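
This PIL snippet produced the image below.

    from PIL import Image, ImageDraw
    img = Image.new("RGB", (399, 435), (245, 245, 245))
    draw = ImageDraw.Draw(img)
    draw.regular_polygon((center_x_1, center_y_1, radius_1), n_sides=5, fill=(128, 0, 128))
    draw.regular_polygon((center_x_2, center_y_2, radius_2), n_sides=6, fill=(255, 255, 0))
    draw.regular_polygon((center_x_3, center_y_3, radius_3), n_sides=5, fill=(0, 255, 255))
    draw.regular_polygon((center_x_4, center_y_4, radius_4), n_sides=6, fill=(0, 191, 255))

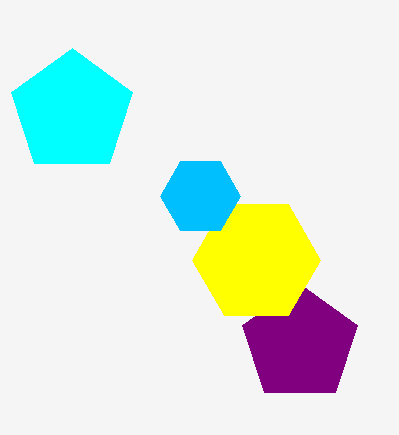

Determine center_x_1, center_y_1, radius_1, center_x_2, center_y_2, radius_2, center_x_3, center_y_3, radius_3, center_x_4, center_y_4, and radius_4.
center_x_1 = 300; center_y_1 = 344; radius_1 = 60; center_x_2 = 256; center_y_2 = 260; radius_2 = 64; center_x_3 = 72; center_y_3 = 112; radius_3 = 64; center_x_4 = 200; center_y_4 = 196; radius_4 = 40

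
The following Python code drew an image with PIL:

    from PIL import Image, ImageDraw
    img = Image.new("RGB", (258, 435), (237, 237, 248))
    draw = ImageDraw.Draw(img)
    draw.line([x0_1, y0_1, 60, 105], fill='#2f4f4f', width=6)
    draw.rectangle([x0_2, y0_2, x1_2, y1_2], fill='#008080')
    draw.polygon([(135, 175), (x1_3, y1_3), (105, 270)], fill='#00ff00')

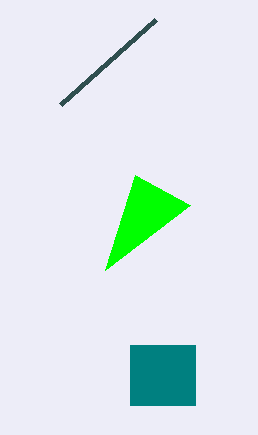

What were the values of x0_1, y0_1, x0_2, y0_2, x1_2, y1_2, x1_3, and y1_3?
x0_1 = 155
y0_1 = 20
x0_2 = 130
y0_2 = 345
x1_2 = 195
y1_2 = 405
x1_3 = 190
y1_3 = 205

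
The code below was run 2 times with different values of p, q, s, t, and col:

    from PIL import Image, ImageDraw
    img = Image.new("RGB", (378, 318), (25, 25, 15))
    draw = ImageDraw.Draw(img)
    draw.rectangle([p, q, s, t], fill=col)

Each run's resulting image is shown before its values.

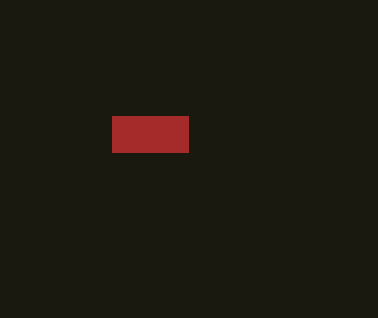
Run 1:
p = 112, q = 116, s = 188, t = 152, col = 'brown'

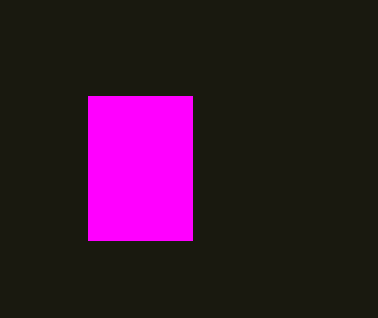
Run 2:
p = 88
q = 96
s = 192
t = 240
col = 'magenta'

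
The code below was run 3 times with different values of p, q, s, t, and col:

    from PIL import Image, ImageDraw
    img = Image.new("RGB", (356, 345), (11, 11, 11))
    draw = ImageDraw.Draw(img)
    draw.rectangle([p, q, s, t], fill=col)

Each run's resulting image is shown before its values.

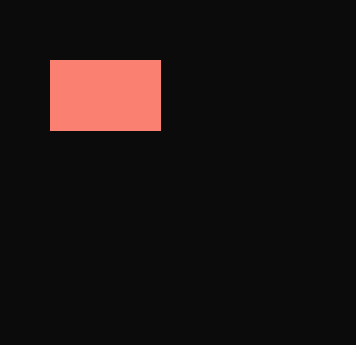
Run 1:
p = 50; q = 60; s = 160; t = 130; col = 'salmon'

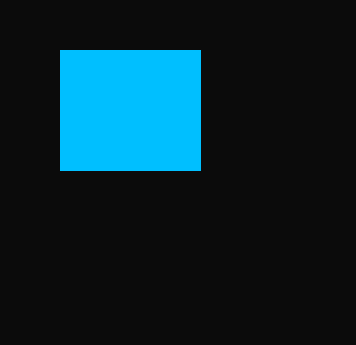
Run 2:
p = 60
q = 50
s = 200
t = 170
col = 'deepskyblue'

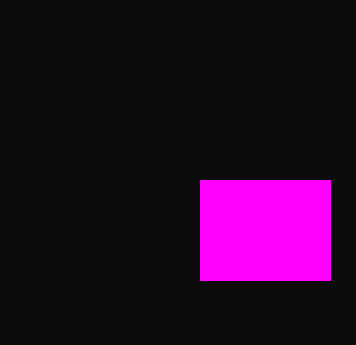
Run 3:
p = 200
q = 180
s = 330
t = 280
col = 'magenta'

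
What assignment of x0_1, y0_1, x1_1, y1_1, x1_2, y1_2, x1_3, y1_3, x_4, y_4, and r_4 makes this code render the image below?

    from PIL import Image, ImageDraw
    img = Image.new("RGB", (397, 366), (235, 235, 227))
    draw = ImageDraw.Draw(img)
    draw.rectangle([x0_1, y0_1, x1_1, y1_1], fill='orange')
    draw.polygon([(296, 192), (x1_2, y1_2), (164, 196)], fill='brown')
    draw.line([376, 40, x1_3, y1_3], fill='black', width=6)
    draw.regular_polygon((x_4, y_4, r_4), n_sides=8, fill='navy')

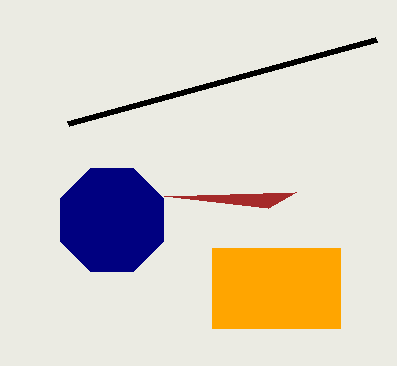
x0_1 = 212
y0_1 = 248
x1_1 = 340
y1_1 = 328
x1_2 = 268
y1_2 = 208
x1_3 = 68
y1_3 = 124
x_4 = 112
y_4 = 220
r_4 = 56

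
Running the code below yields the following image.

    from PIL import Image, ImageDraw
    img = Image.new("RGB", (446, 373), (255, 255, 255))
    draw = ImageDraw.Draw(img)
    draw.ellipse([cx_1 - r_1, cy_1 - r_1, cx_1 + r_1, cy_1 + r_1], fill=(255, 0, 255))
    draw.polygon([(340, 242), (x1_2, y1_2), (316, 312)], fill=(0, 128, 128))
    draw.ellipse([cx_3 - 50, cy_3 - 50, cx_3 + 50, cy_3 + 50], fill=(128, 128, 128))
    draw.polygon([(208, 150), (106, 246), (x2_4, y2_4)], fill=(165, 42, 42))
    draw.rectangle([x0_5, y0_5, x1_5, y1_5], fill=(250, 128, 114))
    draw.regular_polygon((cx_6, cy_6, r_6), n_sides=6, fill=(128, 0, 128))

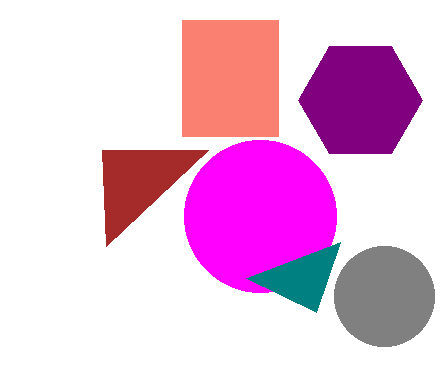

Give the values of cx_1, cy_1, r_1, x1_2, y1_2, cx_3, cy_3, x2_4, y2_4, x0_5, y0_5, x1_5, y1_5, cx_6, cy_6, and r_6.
cx_1 = 260, cy_1 = 216, r_1 = 76, x1_2 = 246, y1_2 = 278, cx_3 = 384, cy_3 = 296, x2_4 = 102, y2_4 = 150, x0_5 = 182, y0_5 = 20, x1_5 = 278, y1_5 = 136, cx_6 = 360, cy_6 = 100, r_6 = 62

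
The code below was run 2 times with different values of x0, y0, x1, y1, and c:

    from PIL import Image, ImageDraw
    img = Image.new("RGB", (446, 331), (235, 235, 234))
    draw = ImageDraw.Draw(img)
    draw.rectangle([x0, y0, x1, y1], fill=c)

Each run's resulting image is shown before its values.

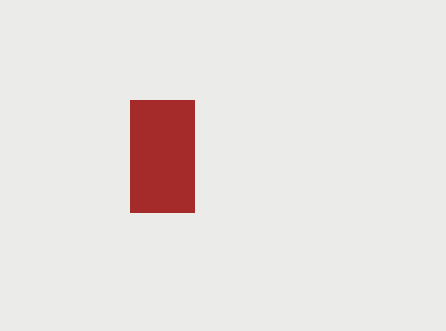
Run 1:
x0 = 130, y0 = 100, x1 = 194, y1 = 212, c = 'brown'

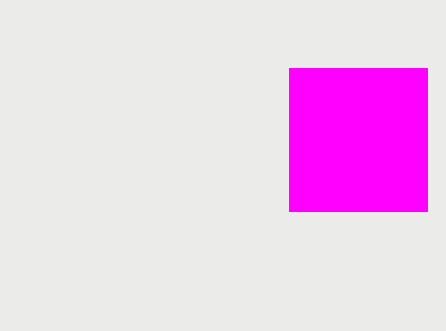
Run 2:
x0 = 289
y0 = 68
x1 = 427
y1 = 211
c = 'magenta'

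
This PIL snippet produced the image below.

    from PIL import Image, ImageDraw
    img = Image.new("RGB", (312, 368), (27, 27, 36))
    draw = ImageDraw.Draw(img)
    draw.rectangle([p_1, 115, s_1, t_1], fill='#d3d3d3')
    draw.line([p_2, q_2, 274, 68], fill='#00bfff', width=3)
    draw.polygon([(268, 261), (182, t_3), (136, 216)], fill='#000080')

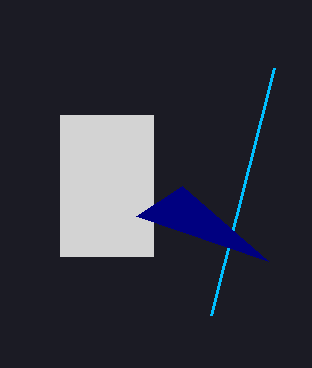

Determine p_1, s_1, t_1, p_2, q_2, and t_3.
p_1 = 60; s_1 = 153; t_1 = 256; p_2 = 211; q_2 = 315; t_3 = 186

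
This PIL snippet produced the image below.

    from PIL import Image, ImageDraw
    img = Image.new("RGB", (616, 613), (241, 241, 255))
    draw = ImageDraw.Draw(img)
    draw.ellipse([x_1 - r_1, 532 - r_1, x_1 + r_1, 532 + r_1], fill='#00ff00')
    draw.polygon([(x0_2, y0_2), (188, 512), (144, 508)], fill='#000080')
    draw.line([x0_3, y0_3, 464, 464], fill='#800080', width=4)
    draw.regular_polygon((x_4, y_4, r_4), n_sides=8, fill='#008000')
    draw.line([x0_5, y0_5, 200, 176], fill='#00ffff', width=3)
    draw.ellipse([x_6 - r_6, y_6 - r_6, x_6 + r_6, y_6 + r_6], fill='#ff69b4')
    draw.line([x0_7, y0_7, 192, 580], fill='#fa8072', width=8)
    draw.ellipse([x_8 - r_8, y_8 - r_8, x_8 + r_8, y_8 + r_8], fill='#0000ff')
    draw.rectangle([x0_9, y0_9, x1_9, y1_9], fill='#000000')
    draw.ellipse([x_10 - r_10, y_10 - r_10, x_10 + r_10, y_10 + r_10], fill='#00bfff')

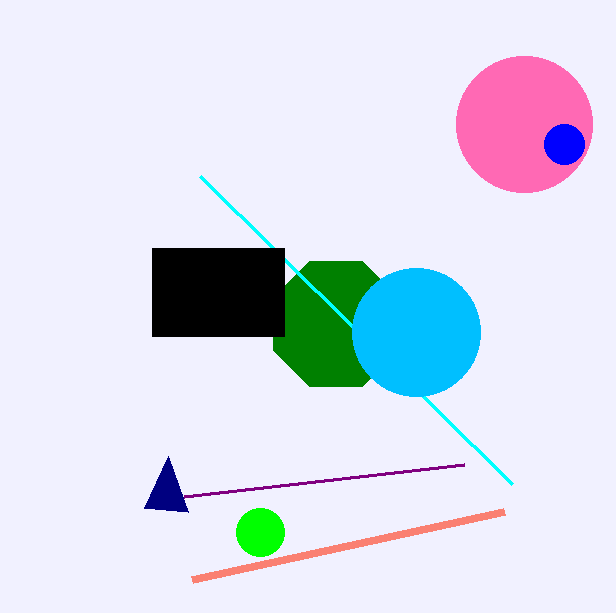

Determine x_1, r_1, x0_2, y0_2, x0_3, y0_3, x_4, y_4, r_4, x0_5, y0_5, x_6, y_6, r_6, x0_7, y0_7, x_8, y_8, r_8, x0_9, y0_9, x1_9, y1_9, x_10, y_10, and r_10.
x_1 = 260
r_1 = 24
x0_2 = 168
y0_2 = 456
x0_3 = 184
y0_3 = 496
x_4 = 336
y_4 = 324
r_4 = 68
x0_5 = 512
y0_5 = 484
x_6 = 524
y_6 = 124
r_6 = 68
x0_7 = 504
y0_7 = 512
x_8 = 564
y_8 = 144
r_8 = 20
x0_9 = 152
y0_9 = 248
x1_9 = 284
y1_9 = 336
x_10 = 416
y_10 = 332
r_10 = 64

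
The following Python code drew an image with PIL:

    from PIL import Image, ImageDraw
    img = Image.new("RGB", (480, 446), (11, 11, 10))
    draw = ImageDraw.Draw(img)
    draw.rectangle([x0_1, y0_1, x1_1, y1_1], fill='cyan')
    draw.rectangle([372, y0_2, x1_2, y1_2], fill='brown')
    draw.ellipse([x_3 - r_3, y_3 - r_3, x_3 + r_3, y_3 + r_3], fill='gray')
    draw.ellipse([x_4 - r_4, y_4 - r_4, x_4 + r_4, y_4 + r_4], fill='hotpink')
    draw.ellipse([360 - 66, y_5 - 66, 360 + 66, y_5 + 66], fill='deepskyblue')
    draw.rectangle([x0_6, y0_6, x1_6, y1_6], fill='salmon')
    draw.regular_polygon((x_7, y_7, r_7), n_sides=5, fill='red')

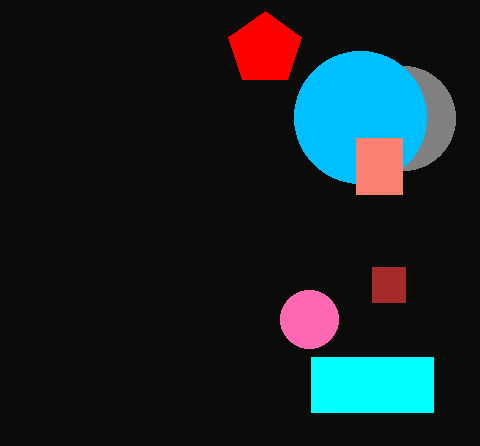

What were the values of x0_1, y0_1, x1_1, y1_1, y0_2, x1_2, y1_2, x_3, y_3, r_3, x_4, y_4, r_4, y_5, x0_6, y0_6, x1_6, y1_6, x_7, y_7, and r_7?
x0_1 = 311, y0_1 = 357, x1_1 = 433, y1_1 = 412, y0_2 = 267, x1_2 = 405, y1_2 = 302, x_3 = 403, y_3 = 118, r_3 = 52, x_4 = 309, y_4 = 319, r_4 = 29, y_5 = 117, x0_6 = 356, y0_6 = 138, x1_6 = 402, y1_6 = 194, x_7 = 265, y_7 = 49, r_7 = 38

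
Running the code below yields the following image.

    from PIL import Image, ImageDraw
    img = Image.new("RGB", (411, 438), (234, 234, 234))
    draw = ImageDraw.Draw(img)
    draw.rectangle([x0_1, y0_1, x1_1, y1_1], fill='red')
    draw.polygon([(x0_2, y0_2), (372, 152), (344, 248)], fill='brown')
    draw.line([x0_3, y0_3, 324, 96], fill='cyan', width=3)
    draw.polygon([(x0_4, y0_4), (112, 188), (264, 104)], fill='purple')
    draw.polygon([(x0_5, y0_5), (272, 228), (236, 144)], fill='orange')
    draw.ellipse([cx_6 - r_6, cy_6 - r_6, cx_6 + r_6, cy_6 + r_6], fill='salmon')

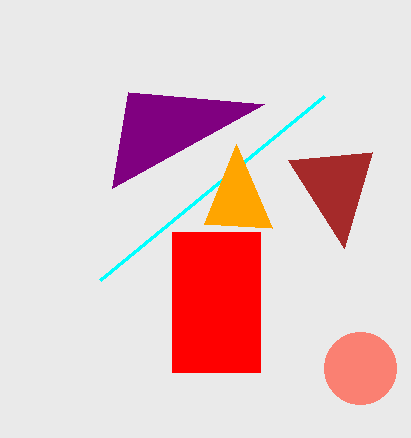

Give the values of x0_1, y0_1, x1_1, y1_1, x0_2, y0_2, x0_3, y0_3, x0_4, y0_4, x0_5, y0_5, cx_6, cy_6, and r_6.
x0_1 = 172
y0_1 = 232
x1_1 = 260
y1_1 = 372
x0_2 = 288
y0_2 = 160
x0_3 = 100
y0_3 = 280
x0_4 = 128
y0_4 = 92
x0_5 = 204
y0_5 = 224
cx_6 = 360
cy_6 = 368
r_6 = 36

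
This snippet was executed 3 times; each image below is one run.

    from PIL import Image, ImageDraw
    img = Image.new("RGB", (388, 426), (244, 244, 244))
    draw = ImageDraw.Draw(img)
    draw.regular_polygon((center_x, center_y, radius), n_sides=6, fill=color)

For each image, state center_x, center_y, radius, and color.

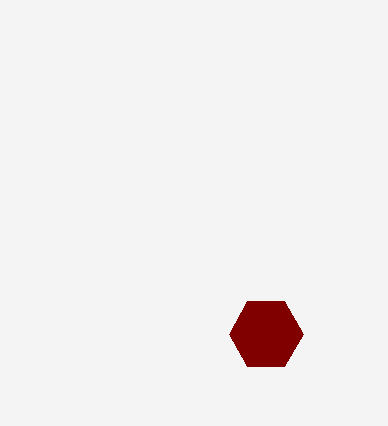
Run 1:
center_x = 266; center_y = 334; radius = 37; color = 'maroon'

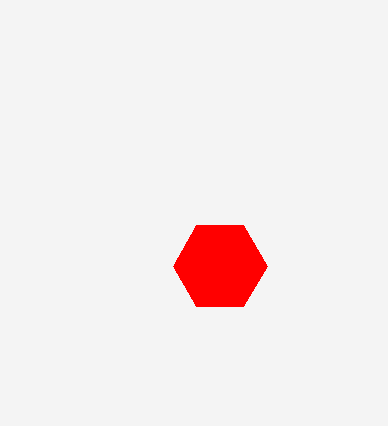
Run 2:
center_x = 220; center_y = 266; radius = 47; color = 'red'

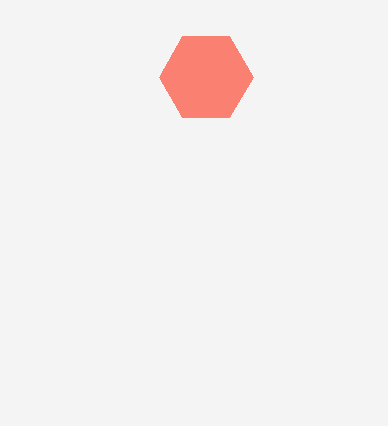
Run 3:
center_x = 206
center_y = 77
radius = 47
color = 'salmon'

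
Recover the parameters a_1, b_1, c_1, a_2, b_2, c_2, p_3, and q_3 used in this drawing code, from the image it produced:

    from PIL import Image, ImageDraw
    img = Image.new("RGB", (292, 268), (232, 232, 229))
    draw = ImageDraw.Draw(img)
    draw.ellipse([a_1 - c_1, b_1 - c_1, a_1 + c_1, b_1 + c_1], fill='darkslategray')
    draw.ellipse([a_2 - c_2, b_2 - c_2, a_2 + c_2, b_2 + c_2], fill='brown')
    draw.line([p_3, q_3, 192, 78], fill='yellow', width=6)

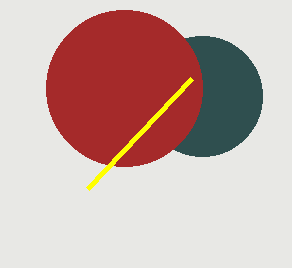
a_1 = 202, b_1 = 96, c_1 = 60, a_2 = 124, b_2 = 88, c_2 = 78, p_3 = 88, q_3 = 188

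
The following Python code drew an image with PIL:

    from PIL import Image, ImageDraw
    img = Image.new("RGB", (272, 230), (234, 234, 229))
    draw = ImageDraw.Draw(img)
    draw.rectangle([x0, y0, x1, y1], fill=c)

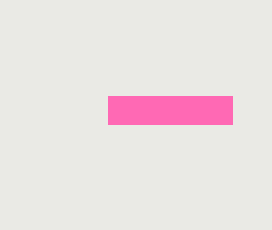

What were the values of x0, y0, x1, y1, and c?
x0 = 108; y0 = 96; x1 = 232; y1 = 124; c = 'hotpink'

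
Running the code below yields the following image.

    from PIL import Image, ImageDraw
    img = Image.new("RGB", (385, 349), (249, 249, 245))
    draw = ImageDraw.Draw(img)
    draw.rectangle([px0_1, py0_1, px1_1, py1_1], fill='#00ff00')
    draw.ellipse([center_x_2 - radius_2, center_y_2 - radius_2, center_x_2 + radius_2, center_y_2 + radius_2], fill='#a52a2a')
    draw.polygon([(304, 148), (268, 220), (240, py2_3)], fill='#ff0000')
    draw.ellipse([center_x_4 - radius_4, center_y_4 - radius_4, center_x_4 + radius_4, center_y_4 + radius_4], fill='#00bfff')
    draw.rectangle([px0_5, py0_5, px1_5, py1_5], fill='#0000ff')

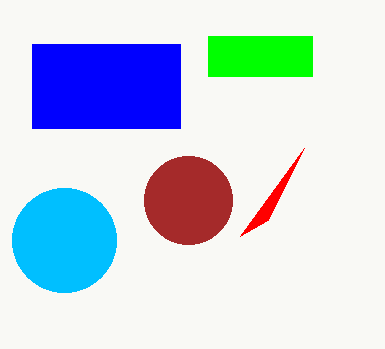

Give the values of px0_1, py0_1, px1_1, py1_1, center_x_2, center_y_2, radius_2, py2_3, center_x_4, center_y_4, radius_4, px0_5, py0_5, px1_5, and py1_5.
px0_1 = 208, py0_1 = 36, px1_1 = 312, py1_1 = 76, center_x_2 = 188, center_y_2 = 200, radius_2 = 44, py2_3 = 236, center_x_4 = 64, center_y_4 = 240, radius_4 = 52, px0_5 = 32, py0_5 = 44, px1_5 = 180, py1_5 = 128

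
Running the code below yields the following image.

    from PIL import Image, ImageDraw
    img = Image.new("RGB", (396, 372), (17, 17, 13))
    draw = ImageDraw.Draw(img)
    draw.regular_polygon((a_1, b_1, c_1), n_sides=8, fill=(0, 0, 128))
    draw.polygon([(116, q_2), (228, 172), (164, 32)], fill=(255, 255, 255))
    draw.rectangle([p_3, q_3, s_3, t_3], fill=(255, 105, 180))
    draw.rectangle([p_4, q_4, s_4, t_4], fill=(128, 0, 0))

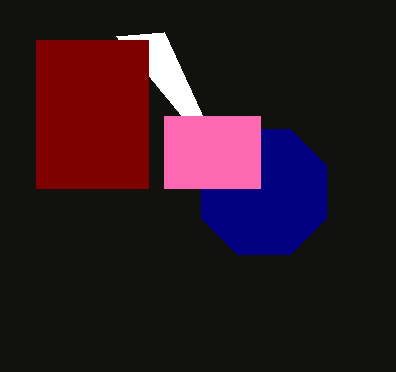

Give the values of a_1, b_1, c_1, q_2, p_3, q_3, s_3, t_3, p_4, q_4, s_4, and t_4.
a_1 = 264; b_1 = 192; c_1 = 68; q_2 = 36; p_3 = 164; q_3 = 116; s_3 = 260; t_3 = 188; p_4 = 36; q_4 = 40; s_4 = 148; t_4 = 188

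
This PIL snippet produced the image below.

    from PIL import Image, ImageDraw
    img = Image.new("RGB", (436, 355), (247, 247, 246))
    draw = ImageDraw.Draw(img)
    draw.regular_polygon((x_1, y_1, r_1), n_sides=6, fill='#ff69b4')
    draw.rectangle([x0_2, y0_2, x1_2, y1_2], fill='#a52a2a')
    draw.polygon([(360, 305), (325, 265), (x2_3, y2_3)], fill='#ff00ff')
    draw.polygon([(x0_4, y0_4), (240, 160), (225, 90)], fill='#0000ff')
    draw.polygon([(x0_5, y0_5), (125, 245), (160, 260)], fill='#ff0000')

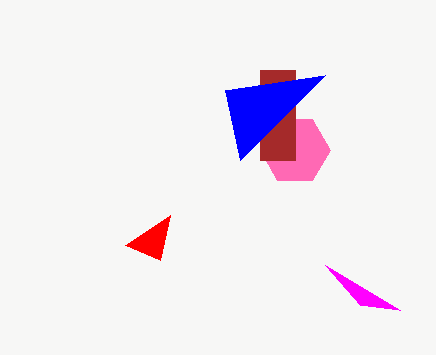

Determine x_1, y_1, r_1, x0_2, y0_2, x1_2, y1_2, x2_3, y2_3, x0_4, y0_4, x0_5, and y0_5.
x_1 = 295
y_1 = 150
r_1 = 35
x0_2 = 260
y0_2 = 70
x1_2 = 295
y1_2 = 160
x2_3 = 400
y2_3 = 310
x0_4 = 325
y0_4 = 75
x0_5 = 170
y0_5 = 215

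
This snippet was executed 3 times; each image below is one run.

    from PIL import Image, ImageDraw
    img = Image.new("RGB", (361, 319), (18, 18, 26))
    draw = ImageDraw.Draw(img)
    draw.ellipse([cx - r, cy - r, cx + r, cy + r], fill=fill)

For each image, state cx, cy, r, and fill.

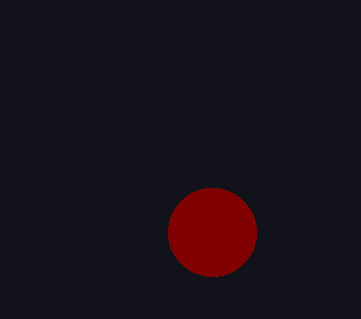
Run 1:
cx = 212
cy = 232
r = 44
fill = 'maroon'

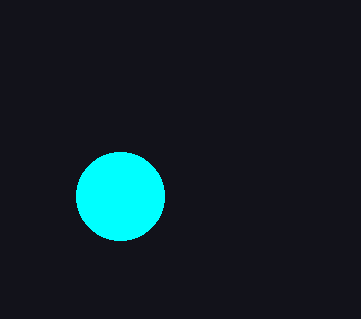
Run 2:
cx = 120
cy = 196
r = 44
fill = 'cyan'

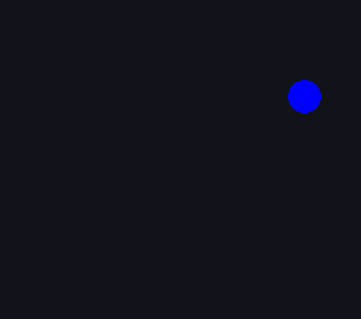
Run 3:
cx = 304, cy = 96, r = 16, fill = 'blue'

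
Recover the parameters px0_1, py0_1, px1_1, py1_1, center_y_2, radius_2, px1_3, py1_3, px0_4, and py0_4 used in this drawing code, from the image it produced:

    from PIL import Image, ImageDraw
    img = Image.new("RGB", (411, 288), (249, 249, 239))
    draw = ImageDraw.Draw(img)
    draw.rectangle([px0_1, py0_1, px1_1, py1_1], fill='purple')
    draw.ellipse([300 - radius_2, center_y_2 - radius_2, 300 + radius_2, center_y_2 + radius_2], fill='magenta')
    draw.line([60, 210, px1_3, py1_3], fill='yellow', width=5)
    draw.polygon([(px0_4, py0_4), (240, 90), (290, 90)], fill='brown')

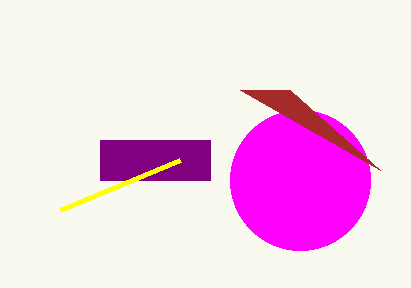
px0_1 = 100; py0_1 = 140; px1_1 = 210; py1_1 = 180; center_y_2 = 180; radius_2 = 70; px1_3 = 180; py1_3 = 160; px0_4 = 380; py0_4 = 170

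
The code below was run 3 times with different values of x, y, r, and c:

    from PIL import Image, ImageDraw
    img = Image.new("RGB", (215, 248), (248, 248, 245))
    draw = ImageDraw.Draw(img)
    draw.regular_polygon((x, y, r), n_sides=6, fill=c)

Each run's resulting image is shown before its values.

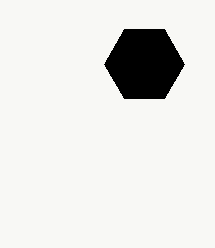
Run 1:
x = 144
y = 64
r = 40
c = 'black'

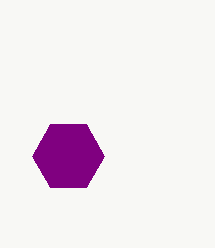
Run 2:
x = 68
y = 156
r = 36
c = 'purple'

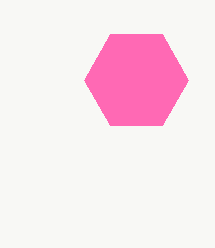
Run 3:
x = 136
y = 80
r = 52
c = 'hotpink'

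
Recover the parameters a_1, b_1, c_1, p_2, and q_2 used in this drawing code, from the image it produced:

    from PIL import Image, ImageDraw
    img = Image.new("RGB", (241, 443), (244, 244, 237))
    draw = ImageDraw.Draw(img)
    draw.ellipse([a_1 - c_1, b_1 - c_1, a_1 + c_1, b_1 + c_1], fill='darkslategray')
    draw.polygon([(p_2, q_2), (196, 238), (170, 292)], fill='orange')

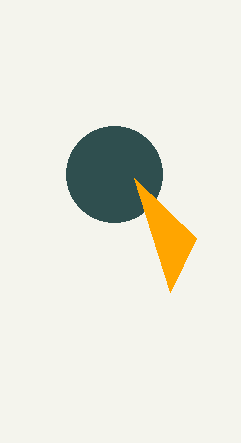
a_1 = 114
b_1 = 174
c_1 = 48
p_2 = 134
q_2 = 178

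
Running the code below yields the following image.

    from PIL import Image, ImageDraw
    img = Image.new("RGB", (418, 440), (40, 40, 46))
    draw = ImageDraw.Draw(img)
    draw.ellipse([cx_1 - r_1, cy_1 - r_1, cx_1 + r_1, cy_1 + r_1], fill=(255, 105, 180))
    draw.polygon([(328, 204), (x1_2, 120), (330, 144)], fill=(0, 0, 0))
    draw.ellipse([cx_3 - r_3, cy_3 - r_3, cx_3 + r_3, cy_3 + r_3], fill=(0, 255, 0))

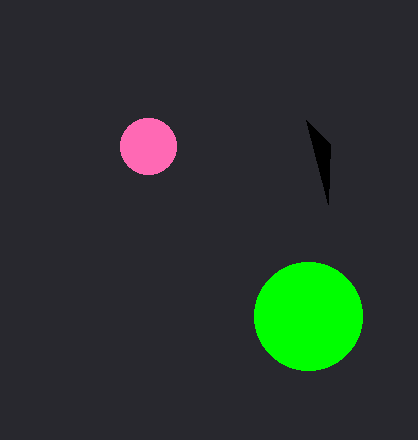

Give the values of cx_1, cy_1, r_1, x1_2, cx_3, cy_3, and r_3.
cx_1 = 148
cy_1 = 146
r_1 = 28
x1_2 = 306
cx_3 = 308
cy_3 = 316
r_3 = 54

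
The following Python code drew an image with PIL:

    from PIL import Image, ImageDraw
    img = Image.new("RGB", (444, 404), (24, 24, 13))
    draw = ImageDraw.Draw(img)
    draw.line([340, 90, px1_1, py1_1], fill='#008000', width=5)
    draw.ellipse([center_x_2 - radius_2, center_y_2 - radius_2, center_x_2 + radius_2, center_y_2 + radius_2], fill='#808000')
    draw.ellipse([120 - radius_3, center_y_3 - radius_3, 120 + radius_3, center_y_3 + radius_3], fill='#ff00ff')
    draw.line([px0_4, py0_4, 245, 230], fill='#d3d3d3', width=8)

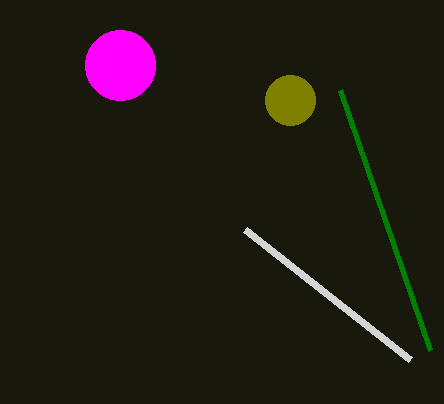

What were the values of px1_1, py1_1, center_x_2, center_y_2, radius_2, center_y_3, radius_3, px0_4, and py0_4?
px1_1 = 430, py1_1 = 350, center_x_2 = 290, center_y_2 = 100, radius_2 = 25, center_y_3 = 65, radius_3 = 35, px0_4 = 410, py0_4 = 360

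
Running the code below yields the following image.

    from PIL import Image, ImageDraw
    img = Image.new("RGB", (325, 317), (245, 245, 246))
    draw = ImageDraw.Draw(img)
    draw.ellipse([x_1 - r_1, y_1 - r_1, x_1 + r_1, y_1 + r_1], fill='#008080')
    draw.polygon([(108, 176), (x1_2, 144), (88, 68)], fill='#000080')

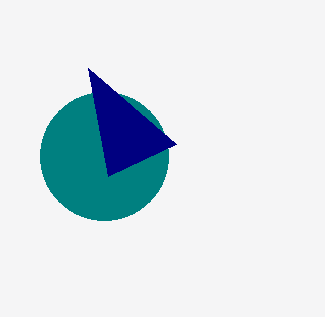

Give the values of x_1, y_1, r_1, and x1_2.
x_1 = 104; y_1 = 156; r_1 = 64; x1_2 = 176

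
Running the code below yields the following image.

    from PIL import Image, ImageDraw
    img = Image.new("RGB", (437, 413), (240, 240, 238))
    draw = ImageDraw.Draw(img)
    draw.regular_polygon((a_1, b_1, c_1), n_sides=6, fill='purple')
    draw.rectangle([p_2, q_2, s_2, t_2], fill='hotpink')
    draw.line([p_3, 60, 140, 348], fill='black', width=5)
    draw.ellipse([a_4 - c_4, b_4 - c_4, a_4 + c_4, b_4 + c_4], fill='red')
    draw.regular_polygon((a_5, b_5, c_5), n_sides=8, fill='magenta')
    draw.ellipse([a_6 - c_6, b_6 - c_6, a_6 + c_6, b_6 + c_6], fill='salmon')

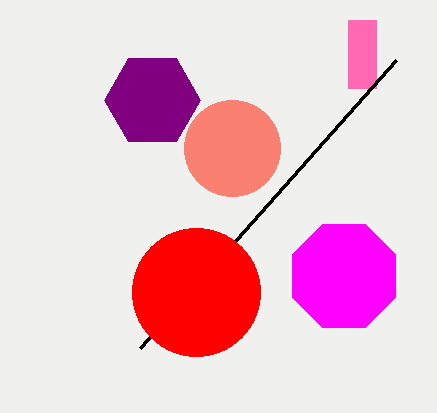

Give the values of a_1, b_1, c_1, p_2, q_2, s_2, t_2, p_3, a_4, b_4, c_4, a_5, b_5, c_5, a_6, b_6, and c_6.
a_1 = 152; b_1 = 100; c_1 = 48; p_2 = 348; q_2 = 20; s_2 = 376; t_2 = 88; p_3 = 396; a_4 = 196; b_4 = 292; c_4 = 64; a_5 = 344; b_5 = 276; c_5 = 56; a_6 = 232; b_6 = 148; c_6 = 48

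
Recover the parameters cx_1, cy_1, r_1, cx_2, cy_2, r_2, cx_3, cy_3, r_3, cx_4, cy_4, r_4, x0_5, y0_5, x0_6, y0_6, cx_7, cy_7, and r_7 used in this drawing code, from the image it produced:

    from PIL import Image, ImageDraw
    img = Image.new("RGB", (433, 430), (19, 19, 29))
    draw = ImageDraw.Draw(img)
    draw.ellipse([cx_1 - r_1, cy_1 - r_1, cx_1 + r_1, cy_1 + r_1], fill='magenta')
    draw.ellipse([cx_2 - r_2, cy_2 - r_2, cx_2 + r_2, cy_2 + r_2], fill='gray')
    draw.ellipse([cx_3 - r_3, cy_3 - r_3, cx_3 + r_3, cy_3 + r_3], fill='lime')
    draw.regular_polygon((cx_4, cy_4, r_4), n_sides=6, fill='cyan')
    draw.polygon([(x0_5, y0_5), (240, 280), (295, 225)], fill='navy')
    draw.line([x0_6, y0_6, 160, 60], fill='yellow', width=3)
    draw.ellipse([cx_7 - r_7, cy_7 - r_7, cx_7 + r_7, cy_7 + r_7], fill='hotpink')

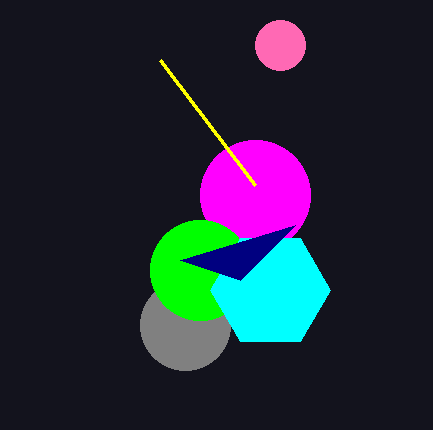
cx_1 = 255
cy_1 = 195
r_1 = 55
cx_2 = 185
cy_2 = 325
r_2 = 45
cx_3 = 200
cy_3 = 270
r_3 = 50
cx_4 = 270
cy_4 = 290
r_4 = 60
x0_5 = 180
y0_5 = 260
x0_6 = 255
y0_6 = 185
cx_7 = 280
cy_7 = 45
r_7 = 25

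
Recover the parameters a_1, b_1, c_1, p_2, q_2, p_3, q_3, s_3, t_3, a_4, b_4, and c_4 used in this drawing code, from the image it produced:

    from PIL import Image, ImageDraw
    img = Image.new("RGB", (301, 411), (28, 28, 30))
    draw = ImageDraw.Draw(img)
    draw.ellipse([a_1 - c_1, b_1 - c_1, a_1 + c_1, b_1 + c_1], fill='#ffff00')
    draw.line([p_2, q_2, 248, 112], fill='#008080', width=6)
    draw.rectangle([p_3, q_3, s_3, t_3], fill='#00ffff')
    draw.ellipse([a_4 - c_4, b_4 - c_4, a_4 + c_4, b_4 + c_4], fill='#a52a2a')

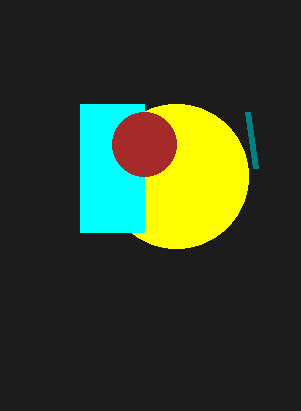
a_1 = 176, b_1 = 176, c_1 = 72, p_2 = 256, q_2 = 168, p_3 = 80, q_3 = 104, s_3 = 144, t_3 = 232, a_4 = 144, b_4 = 144, c_4 = 32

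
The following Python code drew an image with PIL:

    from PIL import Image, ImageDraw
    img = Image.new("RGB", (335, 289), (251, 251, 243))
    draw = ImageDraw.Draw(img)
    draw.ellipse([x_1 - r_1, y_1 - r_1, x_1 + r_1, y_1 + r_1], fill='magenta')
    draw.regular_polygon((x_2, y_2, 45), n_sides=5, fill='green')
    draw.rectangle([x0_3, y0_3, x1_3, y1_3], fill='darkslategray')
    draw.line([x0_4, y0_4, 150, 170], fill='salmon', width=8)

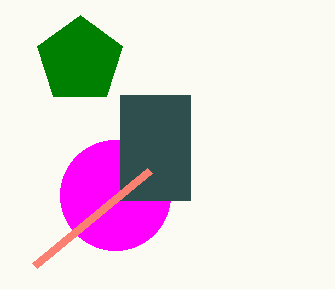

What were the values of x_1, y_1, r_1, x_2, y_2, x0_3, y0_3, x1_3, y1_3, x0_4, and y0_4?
x_1 = 115
y_1 = 195
r_1 = 55
x_2 = 80
y_2 = 60
x0_3 = 120
y0_3 = 95
x1_3 = 190
y1_3 = 200
x0_4 = 35
y0_4 = 265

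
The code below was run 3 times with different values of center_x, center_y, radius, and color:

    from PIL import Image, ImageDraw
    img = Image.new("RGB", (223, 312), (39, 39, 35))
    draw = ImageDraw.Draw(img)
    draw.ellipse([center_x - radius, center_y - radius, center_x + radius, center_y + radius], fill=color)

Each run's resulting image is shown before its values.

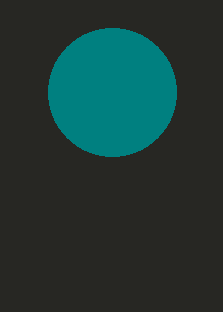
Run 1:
center_x = 112, center_y = 92, radius = 64, color = 'teal'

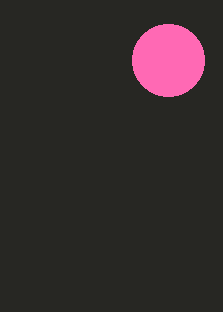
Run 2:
center_x = 168
center_y = 60
radius = 36
color = 'hotpink'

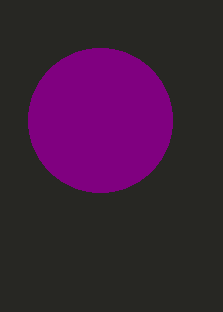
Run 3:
center_x = 100; center_y = 120; radius = 72; color = 'purple'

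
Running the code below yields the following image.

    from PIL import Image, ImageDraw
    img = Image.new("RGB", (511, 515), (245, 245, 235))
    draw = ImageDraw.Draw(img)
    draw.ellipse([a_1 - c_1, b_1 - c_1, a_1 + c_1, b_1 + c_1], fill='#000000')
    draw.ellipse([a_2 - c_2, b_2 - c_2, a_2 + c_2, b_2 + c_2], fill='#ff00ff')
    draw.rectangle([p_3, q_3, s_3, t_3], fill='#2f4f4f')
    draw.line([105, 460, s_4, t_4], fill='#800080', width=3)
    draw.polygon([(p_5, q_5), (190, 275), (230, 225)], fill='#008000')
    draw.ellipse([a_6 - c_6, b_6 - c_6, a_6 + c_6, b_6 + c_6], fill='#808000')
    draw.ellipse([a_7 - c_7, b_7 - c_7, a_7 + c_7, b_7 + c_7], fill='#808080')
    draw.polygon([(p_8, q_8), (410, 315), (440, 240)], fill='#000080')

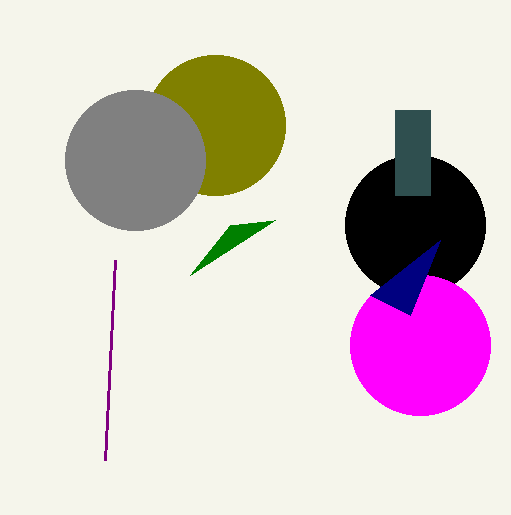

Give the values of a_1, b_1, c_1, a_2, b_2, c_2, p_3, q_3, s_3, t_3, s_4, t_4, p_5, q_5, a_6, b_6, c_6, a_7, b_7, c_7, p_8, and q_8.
a_1 = 415
b_1 = 225
c_1 = 70
a_2 = 420
b_2 = 345
c_2 = 70
p_3 = 395
q_3 = 110
s_3 = 430
t_3 = 195
s_4 = 115
t_4 = 260
p_5 = 275
q_5 = 220
a_6 = 215
b_6 = 125
c_6 = 70
a_7 = 135
b_7 = 160
c_7 = 70
p_8 = 370
q_8 = 295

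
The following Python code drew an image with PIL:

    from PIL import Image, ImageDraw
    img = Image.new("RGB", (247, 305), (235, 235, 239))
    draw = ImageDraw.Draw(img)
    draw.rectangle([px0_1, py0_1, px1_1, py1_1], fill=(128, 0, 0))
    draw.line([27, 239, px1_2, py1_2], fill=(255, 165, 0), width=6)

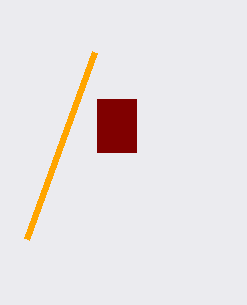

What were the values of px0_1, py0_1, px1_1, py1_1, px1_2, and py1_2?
px0_1 = 97
py0_1 = 99
px1_1 = 136
py1_1 = 152
px1_2 = 95
py1_2 = 52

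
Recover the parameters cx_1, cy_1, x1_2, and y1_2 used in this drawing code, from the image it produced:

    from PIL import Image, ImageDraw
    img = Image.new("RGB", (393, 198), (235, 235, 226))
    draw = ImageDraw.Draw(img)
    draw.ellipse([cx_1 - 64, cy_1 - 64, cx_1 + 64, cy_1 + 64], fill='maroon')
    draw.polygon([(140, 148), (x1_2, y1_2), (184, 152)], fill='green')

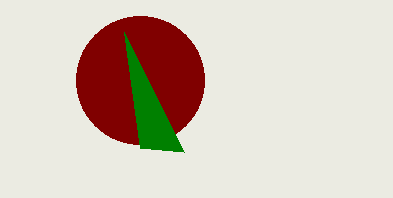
cx_1 = 140
cy_1 = 80
x1_2 = 124
y1_2 = 32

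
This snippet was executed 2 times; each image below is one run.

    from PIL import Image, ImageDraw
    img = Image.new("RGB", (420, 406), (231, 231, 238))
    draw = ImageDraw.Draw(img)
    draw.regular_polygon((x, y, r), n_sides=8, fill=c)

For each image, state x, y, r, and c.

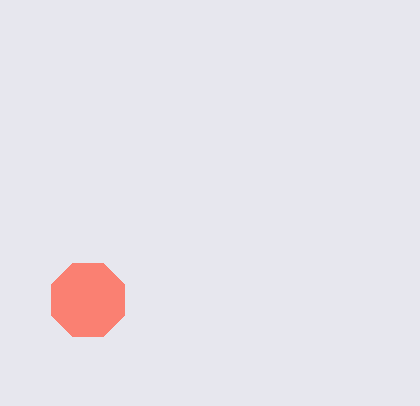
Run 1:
x = 88
y = 300
r = 40
c = 'salmon'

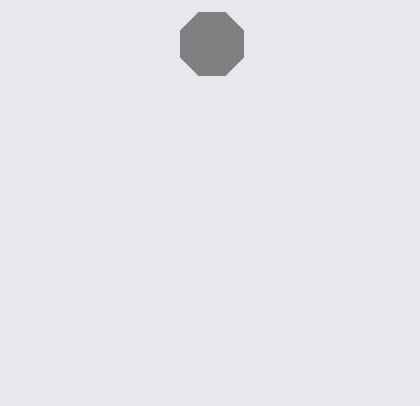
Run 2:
x = 212, y = 44, r = 34, c = 'gray'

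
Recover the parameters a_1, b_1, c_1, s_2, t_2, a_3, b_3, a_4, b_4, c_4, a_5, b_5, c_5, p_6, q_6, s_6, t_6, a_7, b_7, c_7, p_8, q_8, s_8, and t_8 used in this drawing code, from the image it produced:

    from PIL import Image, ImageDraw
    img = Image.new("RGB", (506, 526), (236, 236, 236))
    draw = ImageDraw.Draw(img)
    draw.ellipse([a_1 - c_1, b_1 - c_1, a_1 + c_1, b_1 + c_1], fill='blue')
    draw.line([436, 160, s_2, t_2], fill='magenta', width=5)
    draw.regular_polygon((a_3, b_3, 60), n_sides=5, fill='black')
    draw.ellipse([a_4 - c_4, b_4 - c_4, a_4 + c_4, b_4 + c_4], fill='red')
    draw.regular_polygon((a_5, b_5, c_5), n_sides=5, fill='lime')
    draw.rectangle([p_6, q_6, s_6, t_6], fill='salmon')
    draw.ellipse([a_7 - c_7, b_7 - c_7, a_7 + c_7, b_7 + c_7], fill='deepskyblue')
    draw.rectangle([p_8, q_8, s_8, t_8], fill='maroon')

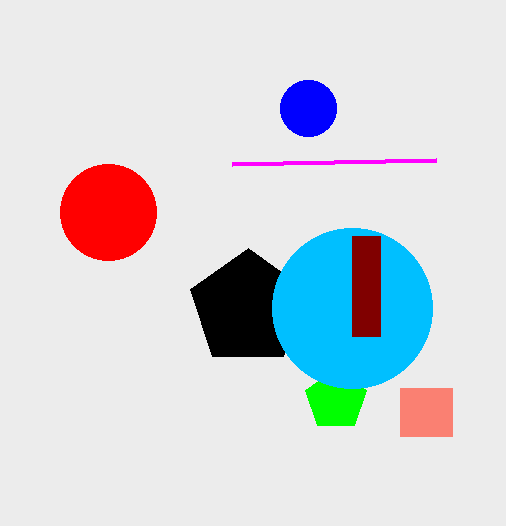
a_1 = 308; b_1 = 108; c_1 = 28; s_2 = 232; t_2 = 164; a_3 = 248; b_3 = 308; a_4 = 108; b_4 = 212; c_4 = 48; a_5 = 336; b_5 = 400; c_5 = 32; p_6 = 400; q_6 = 388; s_6 = 452; t_6 = 436; a_7 = 352; b_7 = 308; c_7 = 80; p_8 = 352; q_8 = 236; s_8 = 380; t_8 = 336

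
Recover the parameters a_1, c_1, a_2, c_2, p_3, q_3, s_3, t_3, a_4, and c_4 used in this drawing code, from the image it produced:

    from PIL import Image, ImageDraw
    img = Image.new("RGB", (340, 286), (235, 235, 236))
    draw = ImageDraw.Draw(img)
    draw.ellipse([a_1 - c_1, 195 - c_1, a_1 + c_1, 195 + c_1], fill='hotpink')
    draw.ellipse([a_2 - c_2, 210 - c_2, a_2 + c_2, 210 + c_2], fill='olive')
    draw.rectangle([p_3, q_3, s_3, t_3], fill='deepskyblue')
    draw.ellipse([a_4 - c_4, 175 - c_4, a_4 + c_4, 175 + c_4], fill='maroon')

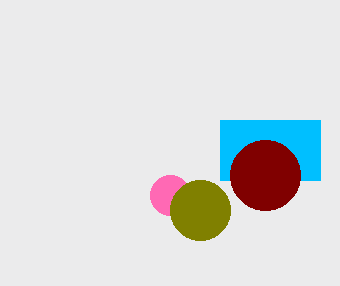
a_1 = 170, c_1 = 20, a_2 = 200, c_2 = 30, p_3 = 220, q_3 = 120, s_3 = 320, t_3 = 180, a_4 = 265, c_4 = 35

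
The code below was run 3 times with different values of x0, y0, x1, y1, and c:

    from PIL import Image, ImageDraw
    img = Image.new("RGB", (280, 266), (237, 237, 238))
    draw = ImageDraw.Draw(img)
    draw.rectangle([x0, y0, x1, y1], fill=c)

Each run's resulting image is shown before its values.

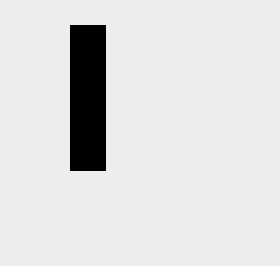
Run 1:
x0 = 70, y0 = 25, x1 = 105, y1 = 170, c = 'black'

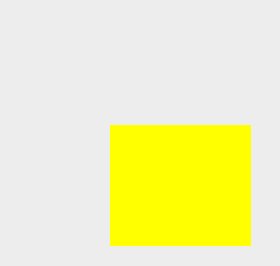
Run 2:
x0 = 110; y0 = 125; x1 = 250; y1 = 245; c = 'yellow'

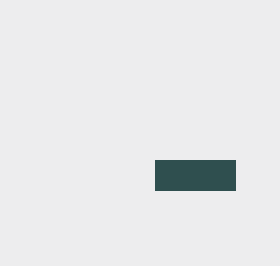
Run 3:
x0 = 155; y0 = 160; x1 = 235; y1 = 190; c = 'darkslategray'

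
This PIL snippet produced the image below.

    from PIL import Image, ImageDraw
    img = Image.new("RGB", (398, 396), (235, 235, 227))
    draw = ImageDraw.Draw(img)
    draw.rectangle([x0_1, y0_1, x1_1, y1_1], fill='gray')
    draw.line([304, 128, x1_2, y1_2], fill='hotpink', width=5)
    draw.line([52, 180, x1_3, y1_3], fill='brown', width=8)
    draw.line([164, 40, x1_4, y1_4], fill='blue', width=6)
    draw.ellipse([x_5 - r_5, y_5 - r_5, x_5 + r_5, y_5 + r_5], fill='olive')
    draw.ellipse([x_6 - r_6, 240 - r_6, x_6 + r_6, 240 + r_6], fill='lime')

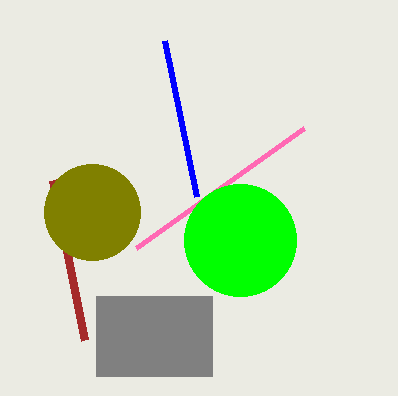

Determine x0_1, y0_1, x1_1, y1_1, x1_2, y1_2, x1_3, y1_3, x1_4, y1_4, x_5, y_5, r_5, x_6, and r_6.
x0_1 = 96
y0_1 = 296
x1_1 = 212
y1_1 = 376
x1_2 = 136
y1_2 = 248
x1_3 = 84
y1_3 = 340
x1_4 = 196
y1_4 = 196
x_5 = 92
y_5 = 212
r_5 = 48
x_6 = 240
r_6 = 56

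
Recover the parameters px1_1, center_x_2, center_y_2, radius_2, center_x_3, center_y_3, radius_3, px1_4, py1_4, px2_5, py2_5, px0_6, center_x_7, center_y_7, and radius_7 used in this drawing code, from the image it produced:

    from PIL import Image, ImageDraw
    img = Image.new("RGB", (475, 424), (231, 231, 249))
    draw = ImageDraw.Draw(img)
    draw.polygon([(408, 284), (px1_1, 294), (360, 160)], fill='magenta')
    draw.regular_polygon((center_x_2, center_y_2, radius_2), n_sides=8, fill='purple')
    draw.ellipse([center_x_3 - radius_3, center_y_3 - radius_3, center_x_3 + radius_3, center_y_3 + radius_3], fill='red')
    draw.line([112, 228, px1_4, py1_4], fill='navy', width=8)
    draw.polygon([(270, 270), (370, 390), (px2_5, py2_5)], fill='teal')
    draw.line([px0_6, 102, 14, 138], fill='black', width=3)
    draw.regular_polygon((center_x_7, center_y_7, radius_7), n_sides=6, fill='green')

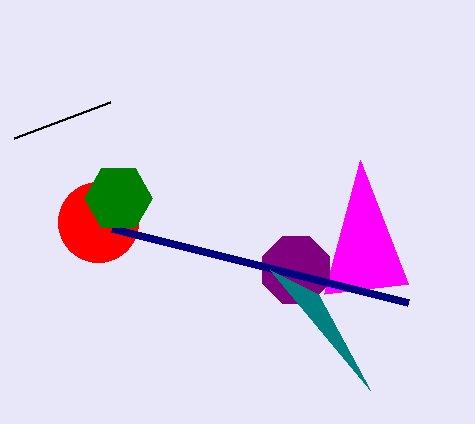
px1_1 = 324
center_x_2 = 296
center_y_2 = 270
radius_2 = 36
center_x_3 = 98
center_y_3 = 222
radius_3 = 40
px1_4 = 408
py1_4 = 302
px2_5 = 318
py2_5 = 294
px0_6 = 110
center_x_7 = 118
center_y_7 = 198
radius_7 = 34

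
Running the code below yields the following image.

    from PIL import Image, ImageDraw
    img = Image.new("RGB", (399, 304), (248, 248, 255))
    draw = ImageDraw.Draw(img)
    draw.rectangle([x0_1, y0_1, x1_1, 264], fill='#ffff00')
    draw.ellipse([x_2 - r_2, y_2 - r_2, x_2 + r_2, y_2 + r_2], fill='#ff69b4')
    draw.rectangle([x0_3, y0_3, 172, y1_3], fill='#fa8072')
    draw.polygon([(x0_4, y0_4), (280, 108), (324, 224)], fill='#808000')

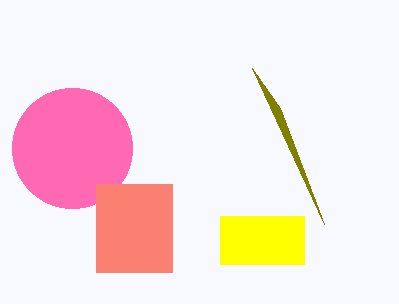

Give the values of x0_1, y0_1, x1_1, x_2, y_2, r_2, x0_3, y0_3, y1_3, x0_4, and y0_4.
x0_1 = 220, y0_1 = 216, x1_1 = 304, x_2 = 72, y_2 = 148, r_2 = 60, x0_3 = 96, y0_3 = 184, y1_3 = 272, x0_4 = 252, y0_4 = 68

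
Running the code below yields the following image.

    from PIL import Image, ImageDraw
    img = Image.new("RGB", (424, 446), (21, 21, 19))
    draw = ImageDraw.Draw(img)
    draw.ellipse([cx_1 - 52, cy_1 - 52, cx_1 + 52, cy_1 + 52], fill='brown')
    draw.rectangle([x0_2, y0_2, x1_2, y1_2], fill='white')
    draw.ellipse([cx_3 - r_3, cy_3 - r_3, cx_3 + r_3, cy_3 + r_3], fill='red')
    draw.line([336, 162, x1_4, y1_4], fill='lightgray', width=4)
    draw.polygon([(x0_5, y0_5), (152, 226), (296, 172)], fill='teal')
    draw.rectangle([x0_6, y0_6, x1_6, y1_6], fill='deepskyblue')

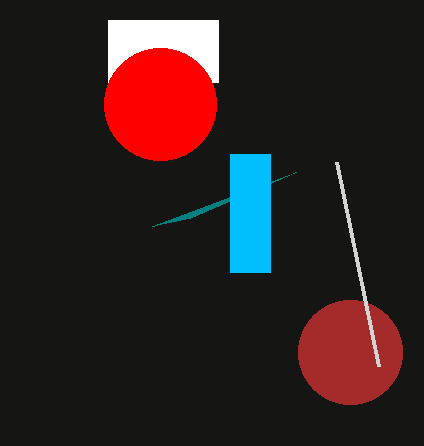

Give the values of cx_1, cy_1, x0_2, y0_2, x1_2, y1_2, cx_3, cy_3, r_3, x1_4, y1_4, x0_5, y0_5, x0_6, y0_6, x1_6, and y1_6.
cx_1 = 350, cy_1 = 352, x0_2 = 108, y0_2 = 20, x1_2 = 218, y1_2 = 82, cx_3 = 160, cy_3 = 104, r_3 = 56, x1_4 = 378, y1_4 = 366, x0_5 = 190, y0_5 = 218, x0_6 = 230, y0_6 = 154, x1_6 = 270, y1_6 = 272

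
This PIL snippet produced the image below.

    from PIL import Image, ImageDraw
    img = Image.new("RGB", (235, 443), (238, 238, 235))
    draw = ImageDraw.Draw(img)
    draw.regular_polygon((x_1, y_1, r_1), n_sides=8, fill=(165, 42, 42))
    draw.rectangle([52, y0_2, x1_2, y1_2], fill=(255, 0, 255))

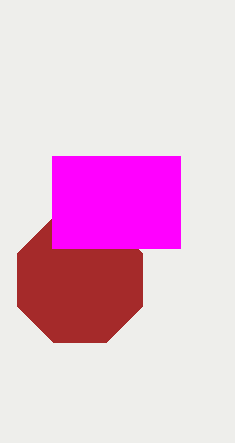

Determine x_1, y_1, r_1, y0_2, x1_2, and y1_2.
x_1 = 80, y_1 = 280, r_1 = 68, y0_2 = 156, x1_2 = 180, y1_2 = 248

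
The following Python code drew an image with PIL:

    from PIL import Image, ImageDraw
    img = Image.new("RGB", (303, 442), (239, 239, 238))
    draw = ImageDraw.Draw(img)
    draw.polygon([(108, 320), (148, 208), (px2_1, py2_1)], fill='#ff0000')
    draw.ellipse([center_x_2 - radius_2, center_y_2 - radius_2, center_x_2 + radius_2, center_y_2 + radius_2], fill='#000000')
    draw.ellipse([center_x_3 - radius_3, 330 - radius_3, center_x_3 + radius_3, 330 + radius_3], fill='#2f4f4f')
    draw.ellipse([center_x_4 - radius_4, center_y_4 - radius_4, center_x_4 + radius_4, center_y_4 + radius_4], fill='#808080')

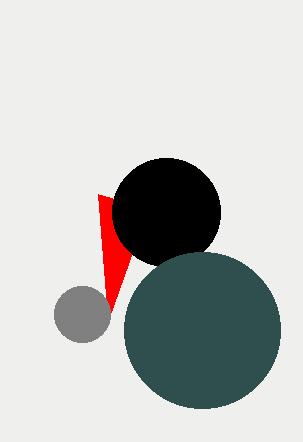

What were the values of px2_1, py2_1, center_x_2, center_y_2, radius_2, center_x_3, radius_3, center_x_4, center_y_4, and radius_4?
px2_1 = 98
py2_1 = 194
center_x_2 = 166
center_y_2 = 212
radius_2 = 54
center_x_3 = 202
radius_3 = 78
center_x_4 = 82
center_y_4 = 314
radius_4 = 28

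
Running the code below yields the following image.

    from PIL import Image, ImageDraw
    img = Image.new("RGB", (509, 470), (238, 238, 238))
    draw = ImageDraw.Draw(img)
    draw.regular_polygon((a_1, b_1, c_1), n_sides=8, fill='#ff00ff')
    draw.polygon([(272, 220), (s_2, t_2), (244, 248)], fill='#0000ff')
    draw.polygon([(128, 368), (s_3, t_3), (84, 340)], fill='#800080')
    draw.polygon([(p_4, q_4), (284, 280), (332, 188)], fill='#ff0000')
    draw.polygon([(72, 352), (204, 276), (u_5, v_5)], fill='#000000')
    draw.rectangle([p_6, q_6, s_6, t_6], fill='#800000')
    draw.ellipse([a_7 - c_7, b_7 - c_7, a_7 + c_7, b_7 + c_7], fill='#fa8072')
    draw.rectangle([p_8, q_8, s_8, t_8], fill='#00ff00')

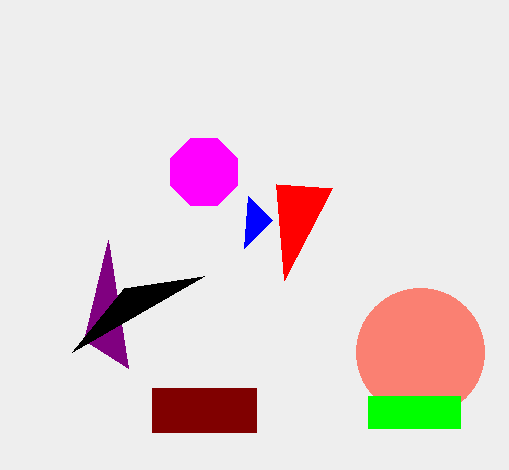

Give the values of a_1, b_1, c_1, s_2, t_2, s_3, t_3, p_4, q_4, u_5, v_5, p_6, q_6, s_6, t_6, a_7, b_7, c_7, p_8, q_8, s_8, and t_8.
a_1 = 204
b_1 = 172
c_1 = 36
s_2 = 248
t_2 = 196
s_3 = 108
t_3 = 240
p_4 = 276
q_4 = 184
u_5 = 124
v_5 = 288
p_6 = 152
q_6 = 388
s_6 = 256
t_6 = 432
a_7 = 420
b_7 = 352
c_7 = 64
p_8 = 368
q_8 = 396
s_8 = 460
t_8 = 428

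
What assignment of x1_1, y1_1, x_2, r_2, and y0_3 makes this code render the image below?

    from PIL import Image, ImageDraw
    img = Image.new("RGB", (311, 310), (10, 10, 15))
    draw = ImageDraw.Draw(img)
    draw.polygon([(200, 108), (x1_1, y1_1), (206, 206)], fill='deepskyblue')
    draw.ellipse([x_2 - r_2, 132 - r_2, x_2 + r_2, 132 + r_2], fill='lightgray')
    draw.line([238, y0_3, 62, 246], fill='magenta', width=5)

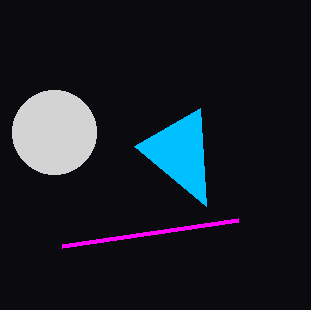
x1_1 = 134
y1_1 = 146
x_2 = 54
r_2 = 42
y0_3 = 220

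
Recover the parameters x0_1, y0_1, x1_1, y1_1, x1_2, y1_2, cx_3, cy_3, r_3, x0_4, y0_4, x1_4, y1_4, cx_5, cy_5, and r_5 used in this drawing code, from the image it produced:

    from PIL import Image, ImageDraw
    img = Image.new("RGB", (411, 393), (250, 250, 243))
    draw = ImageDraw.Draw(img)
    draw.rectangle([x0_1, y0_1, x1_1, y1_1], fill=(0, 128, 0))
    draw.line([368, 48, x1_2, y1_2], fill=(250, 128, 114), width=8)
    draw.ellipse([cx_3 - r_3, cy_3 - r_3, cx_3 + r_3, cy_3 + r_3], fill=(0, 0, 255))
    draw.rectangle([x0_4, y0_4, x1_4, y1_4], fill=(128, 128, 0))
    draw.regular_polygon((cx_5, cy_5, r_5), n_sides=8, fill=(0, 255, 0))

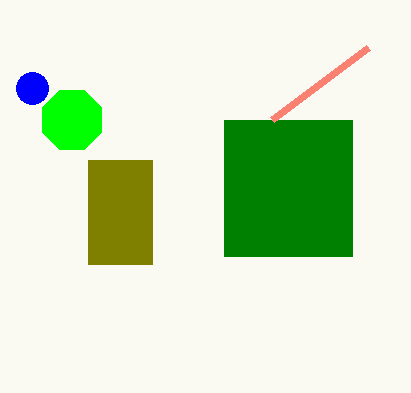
x0_1 = 224, y0_1 = 120, x1_1 = 352, y1_1 = 256, x1_2 = 272, y1_2 = 120, cx_3 = 32, cy_3 = 88, r_3 = 16, x0_4 = 88, y0_4 = 160, x1_4 = 152, y1_4 = 264, cx_5 = 72, cy_5 = 120, r_5 = 32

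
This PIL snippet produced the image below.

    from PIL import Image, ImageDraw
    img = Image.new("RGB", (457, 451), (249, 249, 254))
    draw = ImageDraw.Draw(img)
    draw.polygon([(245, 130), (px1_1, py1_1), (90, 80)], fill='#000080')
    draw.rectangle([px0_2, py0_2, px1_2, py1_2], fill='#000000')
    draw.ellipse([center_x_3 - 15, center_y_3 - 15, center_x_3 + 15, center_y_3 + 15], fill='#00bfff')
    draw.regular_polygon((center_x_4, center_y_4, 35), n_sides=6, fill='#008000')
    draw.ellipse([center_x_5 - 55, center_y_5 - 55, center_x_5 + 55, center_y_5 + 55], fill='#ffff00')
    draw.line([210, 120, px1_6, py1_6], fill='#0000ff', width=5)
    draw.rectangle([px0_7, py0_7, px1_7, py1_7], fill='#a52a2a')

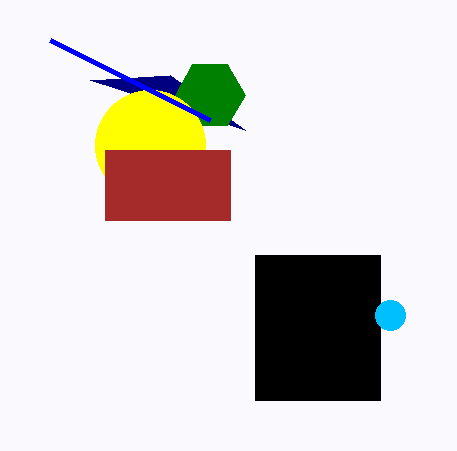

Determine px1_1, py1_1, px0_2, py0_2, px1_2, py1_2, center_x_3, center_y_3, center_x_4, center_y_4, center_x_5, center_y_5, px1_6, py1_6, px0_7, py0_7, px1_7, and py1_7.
px1_1 = 170; py1_1 = 75; px0_2 = 255; py0_2 = 255; px1_2 = 380; py1_2 = 400; center_x_3 = 390; center_y_3 = 315; center_x_4 = 210; center_y_4 = 95; center_x_5 = 150; center_y_5 = 145; px1_6 = 50; py1_6 = 40; px0_7 = 105; py0_7 = 150; px1_7 = 230; py1_7 = 220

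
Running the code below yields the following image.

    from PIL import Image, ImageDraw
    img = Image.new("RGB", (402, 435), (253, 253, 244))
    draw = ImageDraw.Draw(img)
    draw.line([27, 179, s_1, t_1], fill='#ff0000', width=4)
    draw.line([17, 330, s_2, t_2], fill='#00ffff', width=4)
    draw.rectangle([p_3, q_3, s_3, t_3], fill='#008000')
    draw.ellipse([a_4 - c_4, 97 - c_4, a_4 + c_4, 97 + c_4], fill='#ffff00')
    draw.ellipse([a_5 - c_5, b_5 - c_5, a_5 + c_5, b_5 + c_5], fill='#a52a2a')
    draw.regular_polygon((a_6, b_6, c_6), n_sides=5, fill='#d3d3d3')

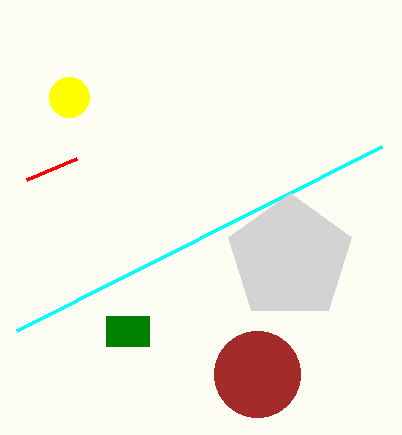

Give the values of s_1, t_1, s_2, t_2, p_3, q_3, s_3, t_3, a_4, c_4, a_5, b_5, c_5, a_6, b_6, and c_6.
s_1 = 77
t_1 = 158
s_2 = 382
t_2 = 146
p_3 = 106
q_3 = 316
s_3 = 149
t_3 = 346
a_4 = 69
c_4 = 20
a_5 = 257
b_5 = 374
c_5 = 43
a_6 = 290
b_6 = 258
c_6 = 65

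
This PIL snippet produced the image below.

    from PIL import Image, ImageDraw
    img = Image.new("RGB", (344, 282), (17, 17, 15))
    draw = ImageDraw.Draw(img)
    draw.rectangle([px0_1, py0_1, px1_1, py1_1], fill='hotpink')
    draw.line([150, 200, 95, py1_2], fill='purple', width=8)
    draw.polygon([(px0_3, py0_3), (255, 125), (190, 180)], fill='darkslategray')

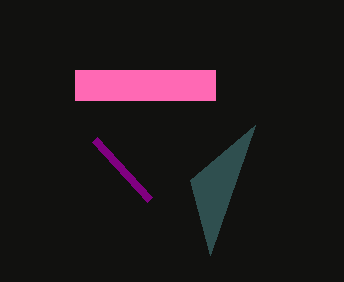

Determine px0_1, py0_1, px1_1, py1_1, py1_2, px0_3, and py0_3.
px0_1 = 75; py0_1 = 70; px1_1 = 215; py1_1 = 100; py1_2 = 140; px0_3 = 210; py0_3 = 255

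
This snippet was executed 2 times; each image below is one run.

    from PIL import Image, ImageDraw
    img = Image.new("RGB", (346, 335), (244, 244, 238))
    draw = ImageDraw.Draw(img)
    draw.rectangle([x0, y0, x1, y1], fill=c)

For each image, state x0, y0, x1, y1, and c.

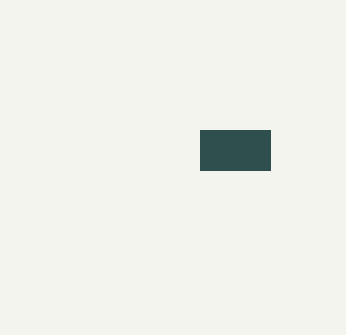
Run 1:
x0 = 200; y0 = 130; x1 = 270; y1 = 170; c = 'darkslategray'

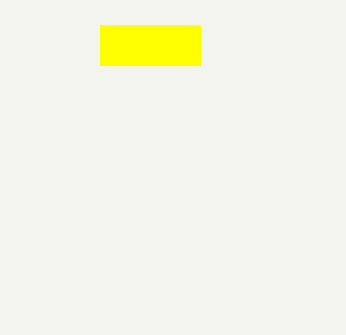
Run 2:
x0 = 100; y0 = 25; x1 = 200; y1 = 65; c = 'yellow'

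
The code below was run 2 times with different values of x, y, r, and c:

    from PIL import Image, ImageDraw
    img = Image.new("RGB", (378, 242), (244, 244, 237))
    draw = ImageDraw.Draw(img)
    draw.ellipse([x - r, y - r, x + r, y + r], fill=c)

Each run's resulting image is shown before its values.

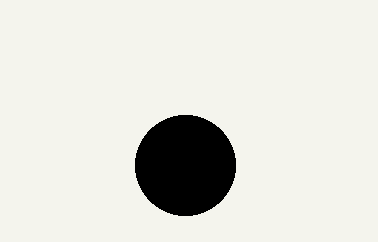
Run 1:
x = 185
y = 165
r = 50
c = 'black'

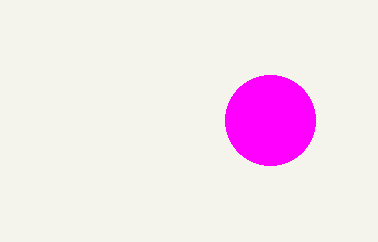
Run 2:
x = 270, y = 120, r = 45, c = 'magenta'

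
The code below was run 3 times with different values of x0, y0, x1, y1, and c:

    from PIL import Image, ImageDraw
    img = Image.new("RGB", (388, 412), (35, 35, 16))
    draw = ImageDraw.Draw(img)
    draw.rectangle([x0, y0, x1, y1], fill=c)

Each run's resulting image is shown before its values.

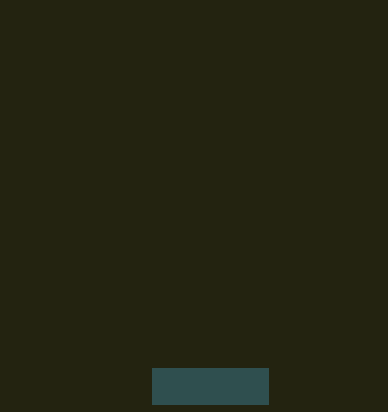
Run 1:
x0 = 152, y0 = 368, x1 = 268, y1 = 404, c = 'darkslategray'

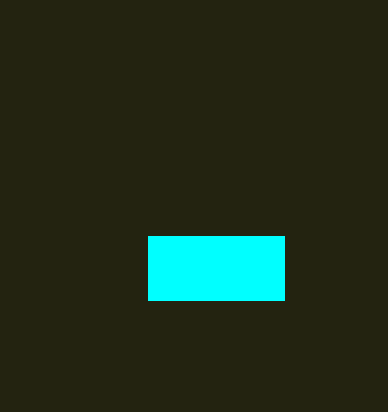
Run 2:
x0 = 148
y0 = 236
x1 = 284
y1 = 300
c = 'cyan'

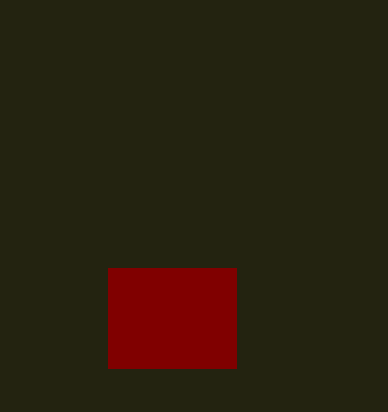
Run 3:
x0 = 108, y0 = 268, x1 = 236, y1 = 368, c = 'maroon'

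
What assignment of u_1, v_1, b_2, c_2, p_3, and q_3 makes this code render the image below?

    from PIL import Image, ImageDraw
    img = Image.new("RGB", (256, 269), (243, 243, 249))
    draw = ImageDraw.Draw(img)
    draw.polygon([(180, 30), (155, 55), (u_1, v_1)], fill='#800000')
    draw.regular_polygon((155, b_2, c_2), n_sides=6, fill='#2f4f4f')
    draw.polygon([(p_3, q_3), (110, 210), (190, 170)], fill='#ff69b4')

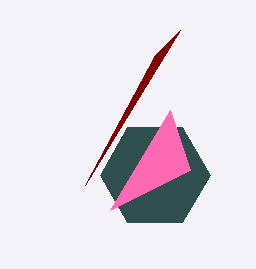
u_1 = 85
v_1 = 185
b_2 = 175
c_2 = 55
p_3 = 170
q_3 = 110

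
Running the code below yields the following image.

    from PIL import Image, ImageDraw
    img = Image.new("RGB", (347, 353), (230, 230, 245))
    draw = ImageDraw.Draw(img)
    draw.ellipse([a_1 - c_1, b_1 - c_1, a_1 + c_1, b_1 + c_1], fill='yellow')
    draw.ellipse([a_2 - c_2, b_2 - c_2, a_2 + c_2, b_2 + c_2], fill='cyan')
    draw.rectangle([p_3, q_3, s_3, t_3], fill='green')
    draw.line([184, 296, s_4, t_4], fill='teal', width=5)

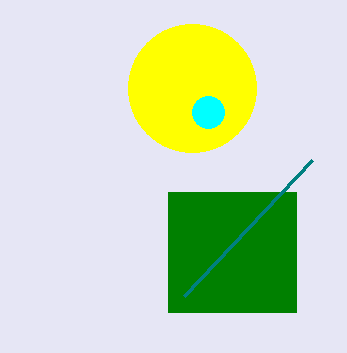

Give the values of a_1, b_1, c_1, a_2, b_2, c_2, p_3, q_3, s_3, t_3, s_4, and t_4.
a_1 = 192, b_1 = 88, c_1 = 64, a_2 = 208, b_2 = 112, c_2 = 16, p_3 = 168, q_3 = 192, s_3 = 296, t_3 = 312, s_4 = 312, t_4 = 160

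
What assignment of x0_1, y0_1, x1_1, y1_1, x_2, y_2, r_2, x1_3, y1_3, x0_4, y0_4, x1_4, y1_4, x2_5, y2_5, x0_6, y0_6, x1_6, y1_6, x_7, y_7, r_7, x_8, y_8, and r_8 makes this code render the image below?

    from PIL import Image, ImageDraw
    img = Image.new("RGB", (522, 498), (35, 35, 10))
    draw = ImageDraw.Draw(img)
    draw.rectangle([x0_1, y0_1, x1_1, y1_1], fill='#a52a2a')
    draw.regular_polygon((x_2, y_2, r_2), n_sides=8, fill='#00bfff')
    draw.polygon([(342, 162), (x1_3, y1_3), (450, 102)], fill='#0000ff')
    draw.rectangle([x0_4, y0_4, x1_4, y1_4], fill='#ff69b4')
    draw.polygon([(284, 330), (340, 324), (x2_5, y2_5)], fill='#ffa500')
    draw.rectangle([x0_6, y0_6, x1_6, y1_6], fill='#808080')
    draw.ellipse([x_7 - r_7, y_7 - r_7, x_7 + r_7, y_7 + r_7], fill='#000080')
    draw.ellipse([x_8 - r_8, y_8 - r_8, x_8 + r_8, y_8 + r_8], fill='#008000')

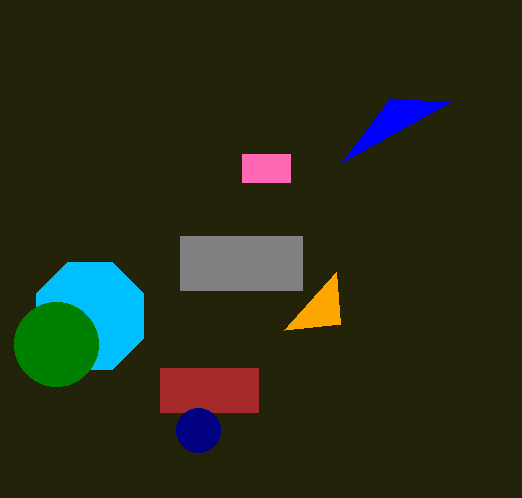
x0_1 = 160, y0_1 = 368, x1_1 = 258, y1_1 = 412, x_2 = 90, y_2 = 316, r_2 = 58, x1_3 = 390, y1_3 = 98, x0_4 = 242, y0_4 = 154, x1_4 = 290, y1_4 = 182, x2_5 = 336, y2_5 = 272, x0_6 = 180, y0_6 = 236, x1_6 = 302, y1_6 = 290, x_7 = 198, y_7 = 430, r_7 = 22, x_8 = 56, y_8 = 344, r_8 = 42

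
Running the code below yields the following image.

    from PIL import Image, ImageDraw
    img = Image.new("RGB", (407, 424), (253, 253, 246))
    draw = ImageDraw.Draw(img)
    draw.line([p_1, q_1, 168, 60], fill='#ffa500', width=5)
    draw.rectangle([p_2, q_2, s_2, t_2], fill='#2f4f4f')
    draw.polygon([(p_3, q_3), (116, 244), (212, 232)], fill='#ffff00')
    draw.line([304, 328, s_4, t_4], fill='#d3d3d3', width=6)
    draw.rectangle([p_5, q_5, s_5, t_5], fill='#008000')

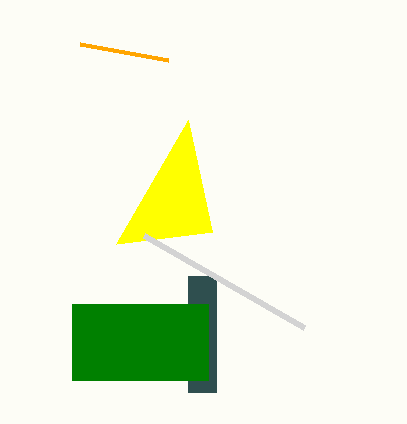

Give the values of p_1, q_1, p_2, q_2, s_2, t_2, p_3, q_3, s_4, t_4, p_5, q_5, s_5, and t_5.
p_1 = 80; q_1 = 44; p_2 = 188; q_2 = 276; s_2 = 216; t_2 = 392; p_3 = 188; q_3 = 120; s_4 = 144; t_4 = 236; p_5 = 72; q_5 = 304; s_5 = 208; t_5 = 380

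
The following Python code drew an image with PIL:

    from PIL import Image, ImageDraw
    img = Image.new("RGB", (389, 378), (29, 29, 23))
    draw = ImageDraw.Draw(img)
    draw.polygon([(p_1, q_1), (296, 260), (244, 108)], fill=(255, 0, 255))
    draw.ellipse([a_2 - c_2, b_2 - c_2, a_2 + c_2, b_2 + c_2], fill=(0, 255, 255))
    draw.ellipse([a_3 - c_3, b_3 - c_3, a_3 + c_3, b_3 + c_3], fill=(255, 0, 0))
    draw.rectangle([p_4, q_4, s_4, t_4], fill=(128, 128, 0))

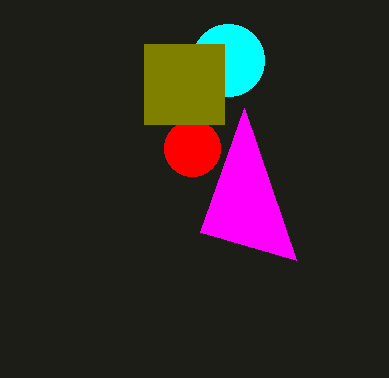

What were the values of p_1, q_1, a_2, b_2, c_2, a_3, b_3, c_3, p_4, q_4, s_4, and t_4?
p_1 = 200, q_1 = 232, a_2 = 228, b_2 = 60, c_2 = 36, a_3 = 192, b_3 = 148, c_3 = 28, p_4 = 144, q_4 = 44, s_4 = 224, t_4 = 124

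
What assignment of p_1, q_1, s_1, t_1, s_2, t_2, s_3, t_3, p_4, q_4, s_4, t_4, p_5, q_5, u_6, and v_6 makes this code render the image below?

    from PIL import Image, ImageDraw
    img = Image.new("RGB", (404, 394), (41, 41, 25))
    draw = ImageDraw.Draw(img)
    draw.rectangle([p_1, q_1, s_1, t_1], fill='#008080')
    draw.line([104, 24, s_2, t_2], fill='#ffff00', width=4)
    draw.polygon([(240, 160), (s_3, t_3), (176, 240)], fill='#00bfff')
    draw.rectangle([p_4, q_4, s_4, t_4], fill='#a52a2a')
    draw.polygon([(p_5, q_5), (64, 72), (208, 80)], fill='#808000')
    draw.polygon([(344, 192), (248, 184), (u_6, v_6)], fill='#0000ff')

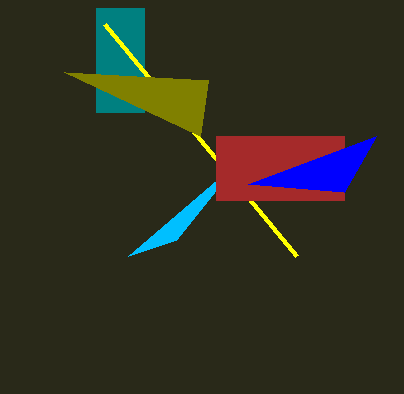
p_1 = 96, q_1 = 8, s_1 = 144, t_1 = 112, s_2 = 296, t_2 = 256, s_3 = 128, t_3 = 256, p_4 = 216, q_4 = 136, s_4 = 344, t_4 = 200, p_5 = 200, q_5 = 136, u_6 = 376, v_6 = 136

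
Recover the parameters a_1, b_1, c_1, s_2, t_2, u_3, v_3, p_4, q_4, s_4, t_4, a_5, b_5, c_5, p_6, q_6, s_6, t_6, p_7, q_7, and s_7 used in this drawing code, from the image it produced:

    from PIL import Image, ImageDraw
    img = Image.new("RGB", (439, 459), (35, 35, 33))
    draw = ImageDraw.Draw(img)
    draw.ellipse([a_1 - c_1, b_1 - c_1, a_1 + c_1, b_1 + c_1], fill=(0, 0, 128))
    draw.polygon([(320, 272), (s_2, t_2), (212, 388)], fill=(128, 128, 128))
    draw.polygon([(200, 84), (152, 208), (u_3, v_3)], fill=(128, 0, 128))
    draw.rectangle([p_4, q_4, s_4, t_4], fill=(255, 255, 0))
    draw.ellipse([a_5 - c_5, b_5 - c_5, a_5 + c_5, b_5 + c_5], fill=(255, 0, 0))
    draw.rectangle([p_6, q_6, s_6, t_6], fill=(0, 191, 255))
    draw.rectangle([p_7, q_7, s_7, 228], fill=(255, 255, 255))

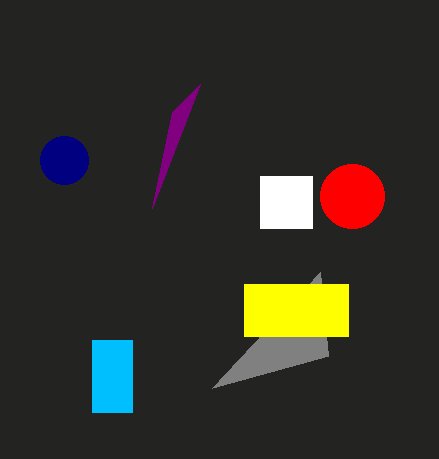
a_1 = 64
b_1 = 160
c_1 = 24
s_2 = 328
t_2 = 356
u_3 = 172
v_3 = 112
p_4 = 244
q_4 = 284
s_4 = 348
t_4 = 336
a_5 = 352
b_5 = 196
c_5 = 32
p_6 = 92
q_6 = 340
s_6 = 132
t_6 = 412
p_7 = 260
q_7 = 176
s_7 = 312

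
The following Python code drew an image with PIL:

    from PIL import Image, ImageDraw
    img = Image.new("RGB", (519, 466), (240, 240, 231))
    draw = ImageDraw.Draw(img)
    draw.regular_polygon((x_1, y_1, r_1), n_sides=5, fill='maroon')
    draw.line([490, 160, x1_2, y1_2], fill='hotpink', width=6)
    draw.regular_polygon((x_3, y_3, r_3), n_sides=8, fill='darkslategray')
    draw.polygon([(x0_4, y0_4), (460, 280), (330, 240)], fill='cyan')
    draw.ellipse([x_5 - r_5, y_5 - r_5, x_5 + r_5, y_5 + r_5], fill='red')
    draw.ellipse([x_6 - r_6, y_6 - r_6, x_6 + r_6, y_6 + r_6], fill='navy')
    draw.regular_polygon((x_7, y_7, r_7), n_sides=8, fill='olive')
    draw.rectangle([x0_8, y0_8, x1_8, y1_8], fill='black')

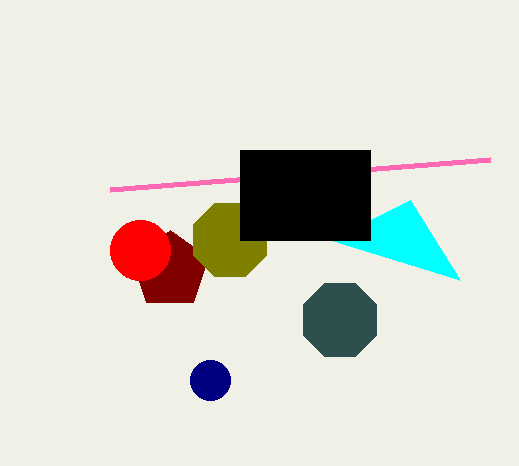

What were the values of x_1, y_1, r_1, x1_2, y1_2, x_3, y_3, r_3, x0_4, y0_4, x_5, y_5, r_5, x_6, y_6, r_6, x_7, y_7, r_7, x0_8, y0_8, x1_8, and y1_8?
x_1 = 170
y_1 = 270
r_1 = 40
x1_2 = 110
y1_2 = 190
x_3 = 340
y_3 = 320
r_3 = 40
x0_4 = 410
y0_4 = 200
x_5 = 140
y_5 = 250
r_5 = 30
x_6 = 210
y_6 = 380
r_6 = 20
x_7 = 230
y_7 = 240
r_7 = 40
x0_8 = 240
y0_8 = 150
x1_8 = 370
y1_8 = 240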